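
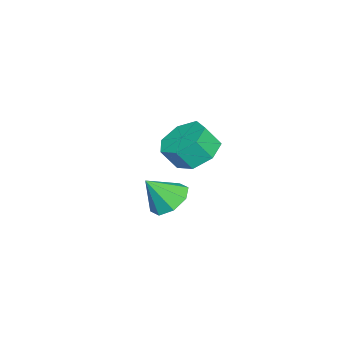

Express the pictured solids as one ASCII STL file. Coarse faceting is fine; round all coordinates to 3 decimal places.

solid 
facet normal -0.273 0.558 -0.784
outer loop
vertex 0.706 -0.594 -2.318
vertex -0.025 -0.943 -2.312
vertex 0.301 -0.29 -1.961
endloop
endfacet
facet normal 0.747 0.297 0.595
outer loop
vertex 0.706 -0.594 -2.318
vertex 0.301 -0.29 -1.961
vertex 0.325 -1.657 -1.308
endloop
endfacet
facet normal -0.274 0.558 -0.784
outer loop
vertex 0.301 -0.29 -1.961
vertex -0.025 -0.943 -2.312
vertex -0.295 -0.369 -1.809
endloop
endfacet
facet normal 0.170 0.427 0.888
outer loop
vertex 0.301 -0.29 -1.961
vertex -0.295 -0.369 -1.809
vertex 0.325 -1.657 -1.308
endloop
endfacet
facet normal -0.274 0.558 -0.784
outer loop
vertex -0.295 -0.369 -1.809
vertex -0.025 -0.943 -2.312
vertex -0.733 -0.784 -1.951
endloop
endfacet
facet normal -0.425 0.143 0.894
outer loop
vertex -0.295 -0.369 -1.809
vertex -0.733 -0.784 -1.951
vertex 0.325 -1.657 -1.308
endloop
endfacet
facet normal -0.274 0.557 -0.784
outer loop
vertex -0.733 -0.784 -1.951
vertex -0.025 -0.943 -2.312
vertex -0.756 -1.293 -2.305
endloop
endfacet
facet normal -0.692 -0.391 0.607
outer loop
vertex -0.733 -0.784 -1.951
vertex -0.756 -1.293 -2.305
vertex 0.325 -1.657 -1.308
endloop
endfacet
facet normal -0.275 0.558 -0.783
outer loop
vertex -0.756 -1.293 -2.305
vertex -0.025 -0.943 -2.312
vertex -0.351 -1.596 -2.663
endloop
endfacet
facet normal -0.470 -0.860 0.196
outer loop
vertex -0.756 -1.293 -2.305
vertex -0.351 -1.596 -2.663
vertex 0.325 -1.657 -1.308
endloop
endfacet
facet normal -0.273 0.558 -0.784
outer loop
vertex -0.351 -1.596 -2.663
vertex -0.025 -0.943 -2.312
vertex 0.245 -1.518 -2.815
endloop
endfacet
facet normal 0.105 -0.990 -0.097
outer loop
vertex -0.351 -1.596 -2.663
vertex 0.245 -1.518 -2.815
vertex 0.325 -1.657 -1.308
endloop
endfacet
facet normal -0.273 0.557 -0.784
outer loop
vertex 0.245 -1.518 -2.815
vertex -0.025 -0.943 -2.312
vertex 0.683 -1.102 -2.672
endloop
endfacet
facet normal 0.702 -0.704 -0.102
outer loop
vertex 0.245 -1.518 -2.815
vertex 0.683 -1.102 -2.672
vertex 0.325 -1.657 -1.308
endloop
endfacet
facet normal -0.273 0.558 -0.783
outer loop
vertex 0.683 -1.102 -2.672
vertex -0.025 -0.943 -2.312
vertex 0.706 -0.594 -2.318
endloop
endfacet
facet normal 0.968 -0.172 0.184
outer loop
vertex 0.683 -1.102 -2.672
vertex 0.706 -0.594 -2.318
vertex 0.325 -1.657 -1.308
endloop
endfacet
facet normal -0.227 0.514 -0.827
outer loop
vertex -3.561 -1.625 -3.026
vertex -4.087 -1.005 -2.496
vertex -3.146 -0.957 -2.725
endloop
endfacet
facet normal 0.840 -0.327 -0.433
outer loop
vertex -3.561 -1.625 -3.026
vertex -3.146 -0.957 -2.725
vertex -3.327 -2.154 -2.174
endloop
endfacet
facet normal 0.839 -0.327 -0.435
outer loop
vertex -3.327 -2.154 -2.174
vertex -3.146 -0.957 -2.725
vertex -2.911 -1.487 -1.873
endloop
endfacet
facet normal 0.227 -0.515 0.827
outer loop
vertex -3.327 -2.154 -2.174
vertex -2.911 -1.487 -1.873
vertex -3.853 -1.535 -1.644
endloop
endfacet
facet normal -0.227 0.514 -0.827
outer loop
vertex -3.146 -0.957 -2.725
vertex -4.087 -1.005 -2.496
vertex -3.439 -0.326 -2.252
endloop
endfacet
facet normal 0.909 0.416 0.008
outer loop
vertex -3.146 -0.957 -2.725
vertex -3.439 -0.326 -2.252
vertex -2.911 -1.487 -1.873
endloop
endfacet
facet normal 0.909 0.417 0.009
outer loop
vertex -2.911 -1.487 -1.873
vertex -3.439 -0.326 -2.252
vertex -3.205 -0.856 -1.4
endloop
endfacet
facet normal 0.227 -0.514 0.827
outer loop
vertex -2.911 -1.487 -1.873
vertex -3.205 -0.856 -1.4
vertex -3.853 -1.535 -1.644
endloop
endfacet
facet normal -0.228 0.515 -0.827
outer loop
vertex -3.439 -0.326 -2.252
vertex -4.087 -1.005 -2.496
vertex -4.22 -0.206 -1.962
endloop
endfacet
facet normal 0.295 0.846 0.445
outer loop
vertex -3.439 -0.326 -2.252
vertex -4.22 -0.206 -1.962
vertex -3.205 -0.856 -1.4
endloop
endfacet
facet normal 0.295 0.845 0.445
outer loop
vertex -3.205 -0.856 -1.4
vertex -4.22 -0.206 -1.962
vertex -3.986 -0.736 -1.111
endloop
endfacet
facet normal 0.227 -0.514 0.827
outer loop
vertex -3.205 -0.856 -1.4
vertex -3.986 -0.736 -1.111
vertex -3.853 -1.535 -1.644
endloop
endfacet
facet normal -0.227 0.515 -0.827
outer loop
vertex -4.22 -0.206 -1.962
vertex -4.087 -1.005 -2.496
vertex -4.901 -0.688 -2.075
endloop
endfacet
facet normal -0.542 0.638 0.547
outer loop
vertex -4.22 -0.206 -1.962
vertex -4.901 -0.688 -2.075
vertex -3.986 -0.736 -1.111
endloop
endfacet
facet normal -0.542 0.639 0.546
outer loop
vertex -3.986 -0.736 -1.111
vertex -4.901 -0.688 -2.075
vertex -4.667 -1.218 -1.223
endloop
endfacet
facet normal 0.228 -0.514 0.827
outer loop
vertex -3.986 -0.736 -1.111
vertex -4.667 -1.218 -1.223
vertex -3.853 -1.535 -1.644
endloop
endfacet
facet normal -0.228 0.514 -0.827
outer loop
vertex -4.901 -0.688 -2.075
vertex -4.087 -1.005 -2.496
vertex -4.969 -1.409 -2.504
endloop
endfacet
facet normal -0.970 -0.049 0.236
outer loop
vertex -4.901 -0.688 -2.075
vertex -4.969 -1.409 -2.504
vertex -4.667 -1.218 -1.223
endloop
endfacet
facet normal -0.970 -0.049 0.236
outer loop
vertex -4.667 -1.218 -1.223
vertex -4.969 -1.409 -2.504
vertex -4.735 -1.938 -1.652
endloop
endfacet
facet normal 0.227 -0.514 0.827
outer loop
vertex -4.667 -1.218 -1.223
vertex -4.735 -1.938 -1.652
vertex -3.853 -1.535 -1.644
endloop
endfacet
facet normal -0.228 0.514 -0.827
outer loop
vertex -4.969 -1.409 -2.504
vertex -4.087 -1.005 -2.496
vertex -4.373 -1.825 -2.927
endloop
endfacet
facet normal -0.668 -0.701 -0.252
outer loop
vertex -4.969 -1.409 -2.504
vertex -4.373 -1.825 -2.927
vertex -4.735 -1.938 -1.652
endloop
endfacet
facet normal -0.669 -0.700 -0.252
outer loop
vertex -4.735 -1.938 -1.652
vertex -4.373 -1.825 -2.927
vertex -4.139 -2.355 -2.076
endloop
endfacet
facet normal 0.228 -0.515 0.826
outer loop
vertex -4.735 -1.938 -1.652
vertex -4.139 -2.355 -2.076
vertex -3.853 -1.535 -1.644
endloop
endfacet
facet normal -0.227 0.514 -0.827
outer loop
vertex -4.373 -1.825 -2.927
vertex -4.087 -1.005 -2.496
vertex -3.561 -1.625 -3.026
endloop
endfacet
facet normal 0.136 -0.824 -0.550
outer loop
vertex -4.373 -1.825 -2.927
vertex -3.561 -1.625 -3.026
vertex -4.139 -2.355 -2.076
endloop
endfacet
facet normal 0.138 -0.824 -0.549
outer loop
vertex -4.139 -2.355 -2.076
vertex -3.561 -1.625 -3.026
vertex -3.327 -2.154 -2.174
endloop
endfacet
facet normal 0.227 -0.515 0.827
outer loop
vertex -4.139 -2.355 -2.076
vertex -3.327 -2.154 -2.174
vertex -3.853 -1.535 -1.644
endloop
endfacet

endsolid


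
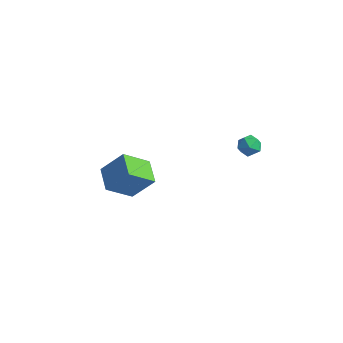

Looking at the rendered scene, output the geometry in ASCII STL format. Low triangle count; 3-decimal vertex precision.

solid 
facet normal -0.773 0.598 0.211
outer loop
vertex -4.993 -2.07 -2.991
vertex -3.958 -1.251 -1.515
vertex -4.251 -0.649 -4.3
endloop
endfacet
facet normal -0.522 -0.414 -0.745
outer loop
vertex -2.982 -1.629 -4.645
vertex -4.993 -2.07 -2.991
vertex -4.251 -0.649 -4.3
endloop
endfacet
facet normal -0.774 0.598 0.211
outer loop
vertex -4.251 -0.649 -4.3
vertex -3.958 -1.251 -1.515
vertex -3.216 0.171 -2.824
endloop
endfacet
facet normal 0.358 0.687 -0.633
outer loop
vertex -3.216 0.171 -2.824
vertex -2.982 -1.629 -4.645
vertex -4.251 -0.649 -4.3
endloop
endfacet
facet normal -0.358 -0.687 0.632
outer loop
vertex -4.993 -2.07 -2.991
vertex -2.689 -2.231 -1.86
vertex -3.958 -1.251 -1.515
endloop
endfacet
facet normal -0.522 -0.414 -0.746
outer loop
vertex -3.724 -3.051 -3.336
vertex -4.993 -2.07 -2.991
vertex -2.982 -1.629 -4.645
endloop
endfacet
facet normal -0.359 -0.686 0.633
outer loop
vertex -3.724 -3.051 -3.336
vertex -2.689 -2.231 -1.86
vertex -4.993 -2.07 -2.991
endloop
endfacet
facet normal 0.522 0.414 0.746
outer loop
vertex -3.958 -1.251 -1.515
vertex -2.689 -2.231 -1.86
vertex -3.216 0.171 -2.824
endloop
endfacet
facet normal 0.359 0.686 -0.632
outer loop
vertex -1.947 -0.81 -3.169
vertex -2.982 -1.629 -4.645
vertex -3.216 0.171 -2.824
endloop
endfacet
facet normal 0.523 0.414 0.745
outer loop
vertex -3.216 0.171 -2.824
vertex -2.689 -2.231 -1.86
vertex -1.947 -0.81 -3.169
endloop
endfacet
facet normal 0.774 -0.598 -0.211
outer loop
vertex -1.947 -0.81 -3.169
vertex -3.724 -3.051 -3.336
vertex -2.982 -1.629 -4.645
endloop
endfacet
facet normal 0.774 -0.598 -0.210
outer loop
vertex -2.689 -2.231 -1.86
vertex -3.724 -3.051 -3.336
vertex -1.947 -0.81 -3.169
endloop
endfacet
facet normal -0.827 0.563 0.008
outer loop
vertex 3.255 1.031 2.307
vertex 2.913 0.522 2.769
vertex 3.313 1.105 3.069
endloop
endfacet
facet normal -0.245 0.967 -0.075
outer loop
vertex 3.255 1.031 2.307
vertex 3.313 1.105 3.069
vertex 3.926 1.226 2.624
endloop
endfacet
facet normal 0.096 0.744 -0.661
outer loop
vertex 3.255 1.031 2.307
vertex 3.926 1.226 2.624
vertex 3.906 0.718 2.049
endloop
endfacet
facet normal -0.275 0.202 -0.940
outer loop
vertex 3.255 1.031 2.307
vertex 3.906 0.718 2.049
vertex 3.28 0.283 2.139
endloop
endfacet
facet normal -0.845 0.090 -0.527
outer loop
vertex 3.255 1.031 2.307
vertex 3.28 0.283 2.139
vertex 2.913 0.522 2.769
endloop
endfacet
facet normal 0.184 0.855 0.485
outer loop
vertex 3.926 1.226 2.624
vertex 3.313 1.105 3.069
vertex 4.0 0.837 3.281
endloop
endfacet
facet normal -0.758 0.201 0.621
outer loop
vertex 3.313 1.105 3.069
vertex 2.913 0.522 2.769
vertex 3.374 0.402 3.371
endloop
endfacet
facet normal -0.788 -0.564 -0.245
outer loop
vertex 2.913 0.522 2.769
vertex 3.28 0.283 2.139
vertex 3.354 -0.106 2.796
endloop
endfacet
facet normal 0.134 -0.381 -0.915
outer loop
vertex 3.28 0.283 2.139
vertex 3.906 0.718 2.049
vertex 3.967 0.015 2.351
endloop
endfacet
facet normal 0.734 0.496 -0.464
outer loop
vertex 3.906 0.718 2.049
vertex 3.926 1.226 2.624
vertex 4.367 0.598 2.651
endloop
endfacet
facet normal 0.275 -0.202 0.940
outer loop
vertex 4.025 0.089 3.113
vertex 4.0 0.837 3.281
vertex 3.374 0.402 3.371
endloop
endfacet
facet normal -0.096 -0.744 0.661
outer loop
vertex 4.025 0.089 3.113
vertex 3.374 0.402 3.371
vertex 3.354 -0.106 2.796
endloop
endfacet
facet normal 0.245 -0.967 0.075
outer loop
vertex 4.025 0.089 3.113
vertex 3.354 -0.106 2.796
vertex 3.967 0.015 2.351
endloop
endfacet
facet normal 0.827 -0.563 -0.008
outer loop
vertex 4.025 0.089 3.113
vertex 3.967 0.015 2.351
vertex 4.367 0.598 2.651
endloop
endfacet
facet normal 0.845 -0.090 0.527
outer loop
vertex 4.025 0.089 3.113
vertex 4.367 0.598 2.651
vertex 4.0 0.837 3.281
endloop
endfacet
facet normal -0.134 0.381 0.915
outer loop
vertex 3.374 0.402 3.371
vertex 4.0 0.837 3.281
vertex 3.313 1.105 3.069
endloop
endfacet
facet normal -0.734 -0.496 0.464
outer loop
vertex 3.354 -0.106 2.796
vertex 3.374 0.402 3.371
vertex 2.913 0.522 2.769
endloop
endfacet
facet normal -0.184 -0.855 -0.485
outer loop
vertex 3.967 0.015 2.351
vertex 3.354 -0.106 2.796
vertex 3.28 0.283 2.139
endloop
endfacet
facet normal 0.758 -0.201 -0.621
outer loop
vertex 4.367 0.598 2.651
vertex 3.967 0.015 2.351
vertex 3.906 0.718 2.049
endloop
endfacet
facet normal 0.788 0.564 0.245
outer loop
vertex 4.0 0.837 3.281
vertex 4.367 0.598 2.651
vertex 3.926 1.226 2.624
endloop
endfacet

endsolid


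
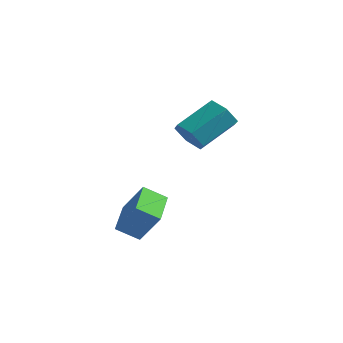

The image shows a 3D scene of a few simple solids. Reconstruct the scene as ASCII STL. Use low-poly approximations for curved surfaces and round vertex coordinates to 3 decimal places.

solid 
facet normal -0.571 -0.071 -0.818
outer loop
vertex -0.941 -3.76 -3.217
vertex -1.781 -2.187 -2.766
vertex -0.136 -3.154 -3.832
endloop
endfacet
facet normal 0.457 -0.855 -0.245
outer loop
vertex 0.841 -3.033 -2.434
vertex -0.941 -3.76 -3.217
vertex -0.136 -3.154 -3.832
endloop
endfacet
facet normal -0.572 -0.071 -0.817
outer loop
vertex -0.136 -3.154 -3.832
vertex -1.781 -2.187 -2.766
vertex -0.977 -1.581 -3.381
endloop
endfacet
facet normal 0.682 0.514 -0.521
outer loop
vertex -0.977 -1.581 -3.381
vertex 0.841 -3.033 -2.434
vertex -0.136 -3.154 -3.832
endloop
endfacet
facet normal -0.682 -0.513 0.521
outer loop
vertex -0.941 -3.76 -3.217
vertex -0.804 -2.066 -1.368
vertex -1.781 -2.187 -2.766
endloop
endfacet
facet normal 0.457 -0.855 -0.245
outer loop
vertex 0.037 -3.639 -1.819
vertex -0.941 -3.76 -3.217
vertex 0.841 -3.033 -2.434
endloop
endfacet
facet normal -0.681 -0.514 0.521
outer loop
vertex 0.037 -3.639 -1.819
vertex -0.804 -2.066 -1.368
vertex -0.941 -3.76 -3.217
endloop
endfacet
facet normal -0.457 0.855 0.245
outer loop
vertex -1.781 -2.187 -2.766
vertex -0.804 -2.066 -1.368
vertex -0.977 -1.581 -3.381
endloop
endfacet
facet normal 0.682 0.513 -0.521
outer loop
vertex 0.001 -1.46 -1.983
vertex 0.841 -3.033 -2.434
vertex -0.977 -1.581 -3.381
endloop
endfacet
facet normal -0.456 0.855 0.245
outer loop
vertex -0.977 -1.581 -3.381
vertex -0.804 -2.066 -1.368
vertex 0.001 -1.46 -1.983
endloop
endfacet
facet normal 0.572 0.071 0.817
outer loop
vertex 0.001 -1.46 -1.983
vertex 0.037 -3.639 -1.819
vertex 0.841 -3.033 -2.434
endloop
endfacet
facet normal 0.571 0.071 0.818
outer loop
vertex -0.804 -2.066 -1.368
vertex 0.037 -3.639 -1.819
vertex 0.001 -1.46 -1.983
endloop
endfacet
facet normal -0.297 -0.791 -0.535
outer loop
vertex 0.072 0.931 0.236
vertex -0.794 1.07 0.511
vertex -0.485 1.473 -0.256
endloop
endfacet
facet normal 0.738 0.165 -0.654
outer loop
vertex 0.072 0.931 0.236
vertex -0.485 1.473 -0.256
vertex 0.681 2.551 1.333
endloop
endfacet
facet normal 0.738 0.166 -0.654
outer loop
vertex 0.681 2.551 1.333
vertex -0.485 1.473 -0.256
vertex 0.124 3.094 0.842
endloop
endfacet
facet normal 0.297 0.790 0.536
outer loop
vertex 0.681 2.551 1.333
vertex 0.124 3.094 0.842
vertex -0.186 2.69 1.609
endloop
endfacet
facet normal -0.297 -0.791 -0.535
outer loop
vertex -0.485 1.473 -0.256
vertex -0.794 1.07 0.511
vertex -1.352 1.612 0.02
endloop
endfacet
facet normal -0.156 0.593 -0.790
outer loop
vertex -0.485 1.473 -0.256
vertex -1.352 1.612 0.02
vertex 0.124 3.094 0.842
endloop
endfacet
facet normal -0.155 0.593 -0.790
outer loop
vertex 0.124 3.094 0.842
vertex -1.352 1.612 0.02
vertex -0.743 3.233 1.117
endloop
endfacet
facet normal 0.297 0.790 0.536
outer loop
vertex 0.124 3.094 0.842
vertex -0.743 3.233 1.117
vertex -0.186 2.69 1.609
endloop
endfacet
facet normal -0.297 -0.791 -0.535
outer loop
vertex -1.352 1.612 0.02
vertex -0.794 1.07 0.511
vertex -1.661 1.209 0.787
endloop
endfacet
facet normal -0.894 0.427 -0.135
outer loop
vertex -1.352 1.612 0.02
vertex -1.661 1.209 0.787
vertex -0.743 3.233 1.117
endloop
endfacet
facet normal -0.894 0.427 -0.135
outer loop
vertex -0.743 3.233 1.117
vertex -1.661 1.209 0.787
vertex -1.052 2.829 1.884
endloop
endfacet
facet normal 0.297 0.790 0.536
outer loop
vertex -0.743 3.233 1.117
vertex -1.052 2.829 1.884
vertex -0.186 2.69 1.609
endloop
endfacet
facet normal -0.297 -0.790 -0.536
outer loop
vertex -1.661 1.209 0.787
vertex -0.794 1.07 0.511
vertex -1.104 0.666 1.278
endloop
endfacet
facet normal -0.738 -0.166 0.654
outer loop
vertex -1.661 1.209 0.787
vertex -1.104 0.666 1.278
vertex -1.052 2.829 1.884
endloop
endfacet
facet normal -0.738 -0.165 0.654
outer loop
vertex -1.052 2.829 1.884
vertex -1.104 0.666 1.278
vertex -0.495 2.287 2.376
endloop
endfacet
facet normal 0.297 0.791 0.535
outer loop
vertex -1.052 2.829 1.884
vertex -0.495 2.287 2.376
vertex -0.186 2.69 1.609
endloop
endfacet
facet normal -0.297 -0.790 -0.536
outer loop
vertex -1.104 0.666 1.278
vertex -0.794 1.07 0.511
vertex -0.237 0.527 1.003
endloop
endfacet
facet normal 0.155 -0.593 0.790
outer loop
vertex -1.104 0.666 1.278
vertex -0.237 0.527 1.003
vertex -0.495 2.287 2.376
endloop
endfacet
facet normal 0.156 -0.593 0.790
outer loop
vertex -0.495 2.287 2.376
vertex -0.237 0.527 1.003
vertex 0.372 2.148 2.1
endloop
endfacet
facet normal 0.297 0.791 0.535
outer loop
vertex -0.495 2.287 2.376
vertex 0.372 2.148 2.1
vertex -0.186 2.69 1.609
endloop
endfacet
facet normal -0.297 -0.790 -0.536
outer loop
vertex -0.237 0.527 1.003
vertex -0.794 1.07 0.511
vertex 0.072 0.931 0.236
endloop
endfacet
facet normal 0.894 -0.427 0.135
outer loop
vertex -0.237 0.527 1.003
vertex 0.072 0.931 0.236
vertex 0.372 2.148 2.1
endloop
endfacet
facet normal 0.894 -0.428 0.135
outer loop
vertex 0.372 2.148 2.1
vertex 0.072 0.931 0.236
vertex 0.681 2.551 1.333
endloop
endfacet
facet normal 0.297 0.791 0.535
outer loop
vertex 0.372 2.148 2.1
vertex 0.681 2.551 1.333
vertex -0.186 2.69 1.609
endloop
endfacet

endsolid


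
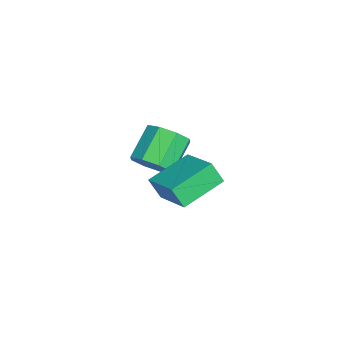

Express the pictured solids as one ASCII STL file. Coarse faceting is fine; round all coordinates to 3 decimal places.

solid 
facet normal -0.584 0.748 0.315
outer loop
vertex -1.086 -0.709 3.279
vertex 0.557 0.284 3.968
vertex -0.973 -0.195 2.268
endloop
endfacet
facet normal -0.806 -0.487 -0.338
outer loop
vertex 0.283 -1.804 1.592
vertex -1.086 -0.709 3.279
vertex -0.973 -0.195 2.268
endloop
endfacet
facet normal -0.584 0.748 0.315
outer loop
vertex -0.973 -0.195 2.268
vertex 0.557 0.284 3.968
vertex 0.671 0.798 2.957
endloop
endfacet
facet normal 0.100 0.451 -0.887
outer loop
vertex 0.671 0.798 2.957
vertex 0.283 -1.804 1.592
vertex -0.973 -0.195 2.268
endloop
endfacet
facet normal -0.100 -0.451 0.887
outer loop
vertex -1.086 -0.709 3.279
vertex 1.813 -1.325 3.292
vertex 0.557 0.284 3.968
endloop
endfacet
facet normal -0.806 -0.486 -0.338
outer loop
vertex 0.169 -2.318 2.603
vertex -1.086 -0.709 3.279
vertex 0.283 -1.804 1.592
endloop
endfacet
facet normal -0.100 -0.451 0.887
outer loop
vertex 0.169 -2.318 2.603
vertex 1.813 -1.325 3.292
vertex -1.086 -0.709 3.279
endloop
endfacet
facet normal 0.805 0.487 0.338
outer loop
vertex 0.557 0.284 3.968
vertex 1.813 -1.325 3.292
vertex 0.671 0.798 2.957
endloop
endfacet
facet normal 0.100 0.451 -0.887
outer loop
vertex 1.926 -0.811 2.281
vertex 0.283 -1.804 1.592
vertex 0.671 0.798 2.957
endloop
endfacet
facet normal 0.806 0.487 0.337
outer loop
vertex 0.671 0.798 2.957
vertex 1.813 -1.325 3.292
vertex 1.926 -0.811 2.281
endloop
endfacet
facet normal 0.584 -0.748 -0.315
outer loop
vertex 1.926 -0.811 2.281
vertex 0.169 -2.318 2.603
vertex 0.283 -1.804 1.592
endloop
endfacet
facet normal 0.584 -0.748 -0.315
outer loop
vertex 1.813 -1.325 3.292
vertex 0.169 -2.318 2.603
vertex 1.926 -0.811 2.281
endloop
endfacet
facet normal 0.675 -0.381 -0.632
outer loop
vertex -2.552 -2.678 1.811
vertex -3.102 -2.28 0.983
vertex -2.313 -1.921 1.61
endloop
endfacet
facet normal 0.677 -0.018 0.736
outer loop
vertex -2.552 -2.678 1.811
vertex -2.313 -1.921 1.61
vertex -3.829 -1.958 3.004
endloop
endfacet
facet normal 0.677 -0.020 0.736
outer loop
vertex -3.829 -1.958 3.004
vertex -2.313 -1.921 1.61
vertex -3.589 -1.201 2.804
endloop
endfacet
facet normal -0.675 0.381 0.632
outer loop
vertex -3.829 -1.958 3.004
vertex -3.589 -1.201 2.804
vertex -4.378 -1.56 2.177
endloop
endfacet
facet normal 0.675 -0.381 -0.632
outer loop
vertex -2.313 -1.921 1.61
vertex -3.102 -2.28 0.983
vertex -2.535 -1.374 1.043
endloop
endfacet
facet normal 0.686 0.639 0.348
outer loop
vertex -2.313 -1.921 1.61
vertex -2.535 -1.374 1.043
vertex -3.589 -1.201 2.804
endloop
endfacet
facet normal 0.685 0.640 0.347
outer loop
vertex -3.589 -1.201 2.804
vertex -2.535 -1.374 1.043
vertex -3.812 -0.654 2.236
endloop
endfacet
facet normal -0.675 0.381 0.632
outer loop
vertex -3.589 -1.201 2.804
vertex -3.812 -0.654 2.236
vertex -4.378 -1.56 2.177
endloop
endfacet
facet normal 0.675 -0.381 -0.632
outer loop
vertex -2.535 -1.374 1.043
vertex -3.102 -2.28 0.983
vertex -3.09 -1.358 0.44
endloop
endfacet
facet normal 0.293 0.924 -0.245
outer loop
vertex -2.535 -1.374 1.043
vertex -3.09 -1.358 0.44
vertex -3.812 -0.654 2.236
endloop
endfacet
facet normal 0.293 0.924 -0.245
outer loop
vertex -3.812 -0.654 2.236
vertex -3.09 -1.358 0.44
vertex -4.366 -0.638 1.634
endloop
endfacet
facet normal -0.675 0.381 0.632
outer loop
vertex -3.812 -0.654 2.236
vertex -4.366 -0.638 1.634
vertex -4.378 -1.56 2.177
endloop
endfacet
facet normal 0.675 -0.381 -0.632
outer loop
vertex -3.09 -1.358 0.44
vertex -3.102 -2.28 0.983
vertex -3.651 -1.882 0.156
endloop
endfacet
facet normal -0.272 0.667 -0.693
outer loop
vertex -3.09 -1.358 0.44
vertex -3.651 -1.882 0.156
vertex -4.366 -0.638 1.634
endloop
endfacet
facet normal -0.271 0.668 -0.693
outer loop
vertex -4.366 -0.638 1.634
vertex -3.651 -1.882 0.156
vertex -4.928 -1.162 1.349
endloop
endfacet
facet normal -0.675 0.381 0.632
outer loop
vertex -4.366 -0.638 1.634
vertex -4.928 -1.162 1.349
vertex -4.378 -1.56 2.177
endloop
endfacet
facet normal 0.675 -0.381 -0.632
outer loop
vertex -3.651 -1.882 0.156
vertex -3.102 -2.28 0.983
vertex -3.891 -2.639 0.356
endloop
endfacet
facet normal -0.676 0.020 -0.736
outer loop
vertex -3.651 -1.882 0.156
vertex -3.891 -2.639 0.356
vertex -4.928 -1.162 1.349
endloop
endfacet
facet normal -0.678 0.019 -0.735
outer loop
vertex -4.928 -1.162 1.349
vertex -3.891 -2.639 0.356
vertex -5.167 -1.919 1.55
endloop
endfacet
facet normal -0.675 0.381 0.632
outer loop
vertex -4.928 -1.162 1.349
vertex -5.167 -1.919 1.55
vertex -4.378 -1.56 2.177
endloop
endfacet
facet normal 0.675 -0.381 -0.632
outer loop
vertex -3.891 -2.639 0.356
vertex -3.102 -2.28 0.983
vertex -3.668 -3.186 0.924
endloop
endfacet
facet normal -0.686 -0.640 -0.347
outer loop
vertex -3.891 -2.639 0.356
vertex -3.668 -3.186 0.924
vertex -5.167 -1.919 1.55
endloop
endfacet
facet normal -0.686 -0.639 -0.348
outer loop
vertex -5.167 -1.919 1.55
vertex -3.668 -3.186 0.924
vertex -4.945 -2.466 2.117
endloop
endfacet
facet normal -0.675 0.381 0.632
outer loop
vertex -5.167 -1.919 1.55
vertex -4.945 -2.466 2.117
vertex -4.378 -1.56 2.177
endloop
endfacet
facet normal 0.675 -0.381 -0.632
outer loop
vertex -3.668 -3.186 0.924
vertex -3.102 -2.28 0.983
vertex -3.114 -3.202 1.526
endloop
endfacet
facet normal -0.293 -0.924 0.245
outer loop
vertex -3.668 -3.186 0.924
vertex -3.114 -3.202 1.526
vertex -4.945 -2.466 2.117
endloop
endfacet
facet normal -0.293 -0.924 0.245
outer loop
vertex -4.945 -2.466 2.117
vertex -3.114 -3.202 1.526
vertex -4.39 -2.482 2.72
endloop
endfacet
facet normal -0.675 0.381 0.632
outer loop
vertex -4.945 -2.466 2.117
vertex -4.39 -2.482 2.72
vertex -4.378 -1.56 2.177
endloop
endfacet
facet normal 0.675 -0.381 -0.632
outer loop
vertex -3.114 -3.202 1.526
vertex -3.102 -2.28 0.983
vertex -2.552 -2.678 1.811
endloop
endfacet
facet normal 0.271 -0.668 0.693
outer loop
vertex -3.114 -3.202 1.526
vertex -2.552 -2.678 1.811
vertex -4.39 -2.482 2.72
endloop
endfacet
facet normal 0.272 -0.667 0.694
outer loop
vertex -4.39 -2.482 2.72
vertex -2.552 -2.678 1.811
vertex -3.829 -1.958 3.004
endloop
endfacet
facet normal -0.675 0.381 0.632
outer loop
vertex -4.39 -2.482 2.72
vertex -3.829 -1.958 3.004
vertex -4.378 -1.56 2.177
endloop
endfacet

endsolid


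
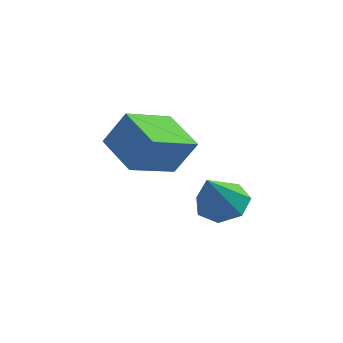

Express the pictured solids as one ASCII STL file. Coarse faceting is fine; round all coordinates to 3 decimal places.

solid 
facet normal -0.050 0.645 -0.763
outer loop
vertex -0.853 4.245 -1.531
vertex -1.793 4.554 -1.208
vertex -0.861 4.934 -0.948
endloop
endfacet
facet normal 0.934 -0.225 0.279
outer loop
vertex -0.853 4.245 -1.531
vertex -0.861 4.934 -0.948
vertex -1.687 3.186 0.408
endloop
endfacet
facet normal -0.050 0.645 -0.762
outer loop
vertex -0.861 4.934 -0.948
vertex -1.793 4.554 -1.208
vertex -1.57 5.336 -0.561
endloop
endfacet
facet normal 0.584 0.307 0.751
outer loop
vertex -0.861 4.934 -0.948
vertex -1.57 5.336 -0.561
vertex -1.687 3.186 0.408
endloop
endfacet
facet normal -0.050 0.645 -0.763
outer loop
vertex -1.57 5.336 -0.561
vertex -1.793 4.554 -1.208
vertex -2.447 5.149 -0.662
endloop
endfacet
facet normal -0.190 0.412 0.891
outer loop
vertex -1.57 5.336 -0.561
vertex -2.447 5.149 -0.662
vertex -1.687 3.186 0.408
endloop
endfacet
facet normal -0.050 0.645 -0.763
outer loop
vertex -2.447 5.149 -0.662
vertex -1.793 4.554 -1.208
vertex -2.832 4.513 -1.174
endloop
endfacet
facet normal -0.806 0.011 0.592
outer loop
vertex -2.447 5.149 -0.662
vertex -2.832 4.513 -1.174
vertex -1.687 3.186 0.408
endloop
endfacet
facet normal -0.050 0.645 -0.763
outer loop
vertex -2.832 4.513 -1.174
vertex -1.793 4.554 -1.208
vertex -2.434 3.908 -1.712
endloop
endfacet
facet normal -0.799 -0.596 0.079
outer loop
vertex -2.832 4.513 -1.174
vertex -2.434 3.908 -1.712
vertex -1.687 3.186 0.408
endloop
endfacet
facet normal -0.050 0.645 -0.763
outer loop
vertex -2.434 3.908 -1.712
vertex -1.793 4.554 -1.208
vertex -1.553 3.789 -1.871
endloop
endfacet
facet normal -0.175 -0.949 -0.261
outer loop
vertex -2.434 3.908 -1.712
vertex -1.553 3.789 -1.871
vertex -1.687 3.186 0.408
endloop
endfacet
facet normal -0.050 0.645 -0.762
outer loop
vertex -1.553 3.789 -1.871
vertex -1.793 4.554 -1.208
vertex -0.853 4.245 -1.531
endloop
endfacet
facet normal 0.595 -0.785 -0.173
outer loop
vertex -1.553 3.789 -1.871
vertex -0.853 4.245 -1.531
vertex -1.687 3.186 0.408
endloop
endfacet
facet normal -0.500 -0.121 -0.857
outer loop
vertex -4.416 0.854 2.512
vertex -3.795 2.758 1.88
vertex -2.91 0.107 1.739
endloop
endfacet
facet normal -0.296 -0.907 0.300
outer loop
vertex -2.105 0.302 3.12
vertex -4.416 0.854 2.512
vertex -2.91 0.107 1.739
endloop
endfacet
facet normal -0.500 -0.121 -0.857
outer loop
vertex -2.91 0.107 1.739
vertex -3.795 2.758 1.88
vertex -2.29 2.011 1.108
endloop
endfacet
facet normal 0.814 -0.403 -0.418
outer loop
vertex -2.29 2.011 1.108
vertex -2.105 0.302 3.12
vertex -2.91 0.107 1.739
endloop
endfacet
facet normal -0.814 0.404 0.417
outer loop
vertex -4.416 0.854 2.512
vertex -2.99 2.953 3.261
vertex -3.795 2.758 1.88
endloop
endfacet
facet normal -0.296 -0.907 0.301
outer loop
vertex -3.61 1.049 3.892
vertex -4.416 0.854 2.512
vertex -2.105 0.302 3.12
endloop
endfacet
facet normal -0.814 0.404 0.418
outer loop
vertex -3.61 1.049 3.892
vertex -2.99 2.953 3.261
vertex -4.416 0.854 2.512
endloop
endfacet
facet normal 0.296 0.907 -0.301
outer loop
vertex -3.795 2.758 1.88
vertex -2.99 2.953 3.261
vertex -2.29 2.011 1.108
endloop
endfacet
facet normal 0.814 -0.404 -0.418
outer loop
vertex -1.484 2.206 2.488
vertex -2.105 0.302 3.12
vertex -2.29 2.011 1.108
endloop
endfacet
facet normal 0.295 0.907 -0.301
outer loop
vertex -2.29 2.011 1.108
vertex -2.99 2.953 3.261
vertex -1.484 2.206 2.488
endloop
endfacet
facet normal 0.500 0.121 0.857
outer loop
vertex -1.484 2.206 2.488
vertex -3.61 1.049 3.892
vertex -2.105 0.302 3.12
endloop
endfacet
facet normal 0.500 0.121 0.857
outer loop
vertex -2.99 2.953 3.261
vertex -3.61 1.049 3.892
vertex -1.484 2.206 2.488
endloop
endfacet

endsolid


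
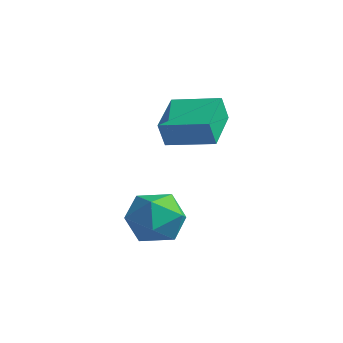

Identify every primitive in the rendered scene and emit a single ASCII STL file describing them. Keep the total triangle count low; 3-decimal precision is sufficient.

solid 
facet normal -0.586 0.500 0.638
outer loop
vertex 2.39 0.306 -3.529
vertex 2.381 -0.691 -2.756
vertex 3.271 0.195 -2.632
endloop
endfacet
facet normal -0.163 0.947 0.277
outer loop
vertex 2.39 0.306 -3.529
vertex 3.271 0.195 -2.632
vertex 3.592 0.588 -3.787
endloop
endfacet
facet normal -0.292 0.859 -0.420
outer loop
vertex 2.39 0.306 -3.529
vertex 3.592 0.588 -3.787
vertex 2.902 -0.055 -4.624
endloop
endfacet
facet normal -0.795 0.358 -0.490
outer loop
vertex 2.39 0.306 -3.529
vertex 2.902 -0.055 -4.624
vertex 2.153 -0.846 -3.987
endloop
endfacet
facet normal -0.977 0.136 0.164
outer loop
vertex 2.39 0.306 -3.529
vertex 2.153 -0.846 -3.987
vertex 2.381 -0.691 -2.756
endloop
endfacet
facet normal 0.514 0.759 0.401
outer loop
vertex 3.592 0.588 -3.787
vertex 3.271 0.195 -2.632
vertex 4.327 -0.234 -3.173
endloop
endfacet
facet normal -0.171 0.034 0.985
outer loop
vertex 3.271 0.195 -2.632
vertex 2.381 -0.691 -2.756
vertex 3.578 -1.025 -2.536
endloop
endfacet
facet normal -0.803 -0.555 0.219
outer loop
vertex 2.381 -0.691 -2.756
vertex 2.153 -0.846 -3.987
vertex 2.888 -1.668 -3.373
endloop
endfacet
facet normal -0.509 -0.194 -0.839
outer loop
vertex 2.153 -0.846 -3.987
vertex 2.902 -0.055 -4.624
vertex 3.209 -1.275 -4.528
endloop
endfacet
facet normal 0.305 0.617 -0.726
outer loop
vertex 2.902 -0.055 -4.624
vertex 3.592 0.588 -3.787
vertex 4.099 -0.389 -4.404
endloop
endfacet
facet normal 0.795 -0.358 0.490
outer loop
vertex 4.09 -1.386 -3.631
vertex 4.327 -0.234 -3.173
vertex 3.578 -1.025 -2.536
endloop
endfacet
facet normal 0.292 -0.859 0.420
outer loop
vertex 4.09 -1.386 -3.631
vertex 3.578 -1.025 -2.536
vertex 2.888 -1.668 -3.373
endloop
endfacet
facet normal 0.163 -0.947 -0.277
outer loop
vertex 4.09 -1.386 -3.631
vertex 2.888 -1.668 -3.373
vertex 3.209 -1.275 -4.528
endloop
endfacet
facet normal 0.586 -0.500 -0.638
outer loop
vertex 4.09 -1.386 -3.631
vertex 3.209 -1.275 -4.528
vertex 4.099 -0.389 -4.404
endloop
endfacet
facet normal 0.977 -0.136 -0.164
outer loop
vertex 4.09 -1.386 -3.631
vertex 4.099 -0.389 -4.404
vertex 4.327 -0.234 -3.173
endloop
endfacet
facet normal 0.509 0.194 0.839
outer loop
vertex 3.578 -1.025 -2.536
vertex 4.327 -0.234 -3.173
vertex 3.271 0.195 -2.632
endloop
endfacet
facet normal -0.305 -0.617 0.726
outer loop
vertex 2.888 -1.668 -3.373
vertex 3.578 -1.025 -2.536
vertex 2.381 -0.691 -2.756
endloop
endfacet
facet normal -0.514 -0.759 -0.401
outer loop
vertex 3.209 -1.275 -4.528
vertex 2.888 -1.668 -3.373
vertex 2.153 -0.846 -3.987
endloop
endfacet
facet normal 0.171 -0.034 -0.985
outer loop
vertex 4.099 -0.389 -4.404
vertex 3.209 -1.275 -4.528
vertex 2.902 -0.055 -4.624
endloop
endfacet
facet normal 0.803 0.555 -0.219
outer loop
vertex 4.327 -0.234 -3.173
vertex 4.099 -0.389 -4.404
vertex 3.592 0.588 -3.787
endloop
endfacet
facet normal -0.842 -0.518 -0.154
outer loop
vertex 1.114 1.377 -0.222
vertex 0.019 2.983 0.363
vertex 1.082 1.758 -1.327
endloop
endfacet
facet normal 0.539 -0.791 -0.288
outer loop
vertex 2.741 2.777 -1.023
vertex 1.114 1.377 -0.222
vertex 1.082 1.758 -1.327
endloop
endfacet
facet normal -0.842 -0.517 -0.155
outer loop
vertex 1.082 1.758 -1.327
vertex 0.019 2.983 0.363
vertex -0.012 3.364 -0.742
endloop
endfacet
facet normal -0.027 0.326 -0.945
outer loop
vertex -0.012 3.364 -0.742
vertex 2.741 2.777 -1.023
vertex 1.082 1.758 -1.327
endloop
endfacet
facet normal 0.027 -0.326 0.945
outer loop
vertex 1.114 1.377 -0.222
vertex 1.678 4.002 0.667
vertex 0.019 2.983 0.363
endloop
endfacet
facet normal 0.539 -0.791 -0.288
outer loop
vertex 2.772 2.396 0.082
vertex 1.114 1.377 -0.222
vertex 2.741 2.777 -1.023
endloop
endfacet
facet normal 0.027 -0.326 0.945
outer loop
vertex 2.772 2.396 0.082
vertex 1.678 4.002 0.667
vertex 1.114 1.377 -0.222
endloop
endfacet
facet normal -0.539 0.792 0.288
outer loop
vertex 0.019 2.983 0.363
vertex 1.678 4.002 0.667
vertex -0.012 3.364 -0.742
endloop
endfacet
facet normal -0.027 0.326 -0.945
outer loop
vertex 1.646 4.383 -0.438
vertex 2.741 2.777 -1.023
vertex -0.012 3.364 -0.742
endloop
endfacet
facet normal -0.539 0.791 0.288
outer loop
vertex -0.012 3.364 -0.742
vertex 1.678 4.002 0.667
vertex 1.646 4.383 -0.438
endloop
endfacet
facet normal 0.842 0.517 0.155
outer loop
vertex 1.646 4.383 -0.438
vertex 2.772 2.396 0.082
vertex 2.741 2.777 -1.023
endloop
endfacet
facet normal 0.842 0.517 0.154
outer loop
vertex 1.678 4.002 0.667
vertex 2.772 2.396 0.082
vertex 1.646 4.383 -0.438
endloop
endfacet

endsolid


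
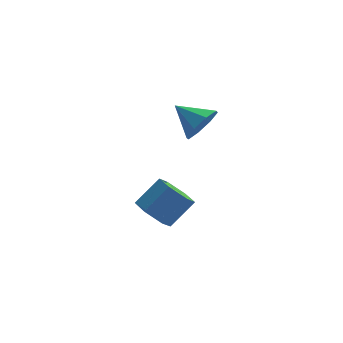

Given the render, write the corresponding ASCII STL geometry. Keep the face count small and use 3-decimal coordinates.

solid 
facet normal 0.734 -0.505 -0.455
outer loop
vertex 3.196 -1.015 4.23
vertex 2.588 -1.121 3.368
vertex 3.291 -0.404 3.706
endloop
endfacet
facet normal 0.197 0.620 0.759
outer loop
vertex 3.196 -1.015 4.23
vertex 3.291 -0.404 3.706
vertex 1.392 -0.299 4.112
endloop
endfacet
facet normal 0.733 -0.504 -0.456
outer loop
vertex 3.291 -0.404 3.706
vertex 2.588 -1.121 3.368
vertex 2.974 -0.212 2.984
endloop
endfacet
facet normal 0.100 0.972 0.215
outer loop
vertex 3.291 -0.404 3.706
vertex 2.974 -0.212 2.984
vertex 1.392 -0.299 4.112
endloop
endfacet
facet normal 0.734 -0.504 -0.456
outer loop
vertex 2.974 -0.212 2.984
vertex 2.588 -1.121 3.368
vertex 2.431 -0.553 2.487
endloop
endfacet
facet normal -0.277 0.906 -0.319
outer loop
vertex 2.974 -0.212 2.984
vertex 2.431 -0.553 2.487
vertex 1.392 -0.299 4.112
endloop
endfacet
facet normal 0.733 -0.505 -0.456
outer loop
vertex 2.431 -0.553 2.487
vertex 2.588 -1.121 3.368
vertex 1.979 -1.227 2.507
endloop
endfacet
facet normal -0.713 0.462 -0.528
outer loop
vertex 2.431 -0.553 2.487
vertex 1.979 -1.227 2.507
vertex 1.392 -0.299 4.112
endloop
endfacet
facet normal 0.733 -0.504 -0.456
outer loop
vertex 1.979 -1.227 2.507
vertex 2.588 -1.121 3.368
vertex 1.884 -1.839 3.031
endloop
endfacet
facet normal -0.952 -0.101 -0.290
outer loop
vertex 1.979 -1.227 2.507
vertex 1.884 -1.839 3.031
vertex 1.392 -0.299 4.112
endloop
endfacet
facet normal 0.733 -0.505 -0.455
outer loop
vertex 1.884 -1.839 3.031
vertex 2.588 -1.121 3.368
vertex 2.201 -2.03 3.753
endloop
endfacet
facet normal -0.854 -0.452 0.255
outer loop
vertex 1.884 -1.839 3.031
vertex 2.201 -2.03 3.753
vertex 1.392 -0.299 4.112
endloop
endfacet
facet normal 0.734 -0.505 -0.455
outer loop
vertex 2.201 -2.03 3.753
vertex 2.588 -1.121 3.368
vertex 2.744 -1.689 4.25
endloop
endfacet
facet normal -0.478 -0.387 0.788
outer loop
vertex 2.201 -2.03 3.753
vertex 2.744 -1.689 4.25
vertex 1.392 -0.299 4.112
endloop
endfacet
facet normal 0.733 -0.505 -0.455
outer loop
vertex 2.744 -1.689 4.25
vertex 2.588 -1.121 3.368
vertex 3.196 -1.015 4.23
endloop
endfacet
facet normal -0.042 0.058 0.997
outer loop
vertex 2.744 -1.689 4.25
vertex 3.196 -1.015 4.23
vertex 1.392 -0.299 4.112
endloop
endfacet
facet normal -0.642 -0.379 -0.667
outer loop
vertex 0.746 -0.705 -3.246
vertex 0.372 -1.349 -2.52
vertex -0.051 -0.408 -2.647
endloop
endfacet
facet normal -0.028 0.880 -0.473
outer loop
vertex 0.746 -0.705 -3.246
vertex -0.051 -0.408 -2.647
vertex 1.862 -0.046 -2.085
endloop
endfacet
facet normal -0.027 0.880 -0.474
outer loop
vertex 1.862 -0.046 -2.085
vertex -0.051 -0.408 -2.647
vertex 1.066 0.251 -1.487
endloop
endfacet
facet normal 0.642 0.378 0.667
outer loop
vertex 1.862 -0.046 -2.085
vertex 1.066 0.251 -1.487
vertex 1.488 -0.691 -1.36
endloop
endfacet
facet normal -0.642 -0.378 -0.667
outer loop
vertex -0.051 -0.408 -2.647
vertex 0.372 -1.349 -2.52
vertex -0.425 -1.052 -1.922
endloop
endfacet
facet normal -0.677 0.688 0.261
outer loop
vertex -0.051 -0.408 -2.647
vertex -0.425 -1.052 -1.922
vertex 1.066 0.251 -1.487
endloop
endfacet
facet normal -0.677 0.688 0.261
outer loop
vertex 1.066 0.251 -1.487
vertex -0.425 -1.052 -1.922
vertex 0.691 -0.394 -0.761
endloop
endfacet
facet normal 0.642 0.378 0.667
outer loop
vertex 1.066 0.251 -1.487
vertex 0.691 -0.394 -0.761
vertex 1.488 -0.691 -1.36
endloop
endfacet
facet normal -0.642 -0.378 -0.667
outer loop
vertex -0.425 -1.052 -1.922
vertex 0.372 -1.349 -2.52
vertex -0.002 -1.994 -1.795
endloop
endfacet
facet normal -0.650 -0.193 0.735
outer loop
vertex -0.425 -1.052 -1.922
vertex -0.002 -1.994 -1.795
vertex 0.691 -0.394 -0.761
endloop
endfacet
facet normal -0.650 -0.193 0.735
outer loop
vertex 0.691 -0.394 -0.761
vertex -0.002 -1.994 -1.795
vertex 1.114 -1.335 -0.634
endloop
endfacet
facet normal 0.642 0.379 0.667
outer loop
vertex 0.691 -0.394 -0.761
vertex 1.114 -1.335 -0.634
vertex 1.488 -0.691 -1.36
endloop
endfacet
facet normal -0.642 -0.378 -0.667
outer loop
vertex -0.002 -1.994 -1.795
vertex 0.372 -1.349 -2.52
vertex 0.794 -2.291 -2.393
endloop
endfacet
facet normal 0.027 -0.880 0.474
outer loop
vertex -0.002 -1.994 -1.795
vertex 0.794 -2.291 -2.393
vertex 1.114 -1.335 -0.634
endloop
endfacet
facet normal 0.028 -0.880 0.473
outer loop
vertex 1.114 -1.335 -0.634
vertex 0.794 -2.291 -2.393
vertex 1.911 -1.632 -1.233
endloop
endfacet
facet normal 0.642 0.379 0.667
outer loop
vertex 1.114 -1.335 -0.634
vertex 1.911 -1.632 -1.233
vertex 1.488 -0.691 -1.36
endloop
endfacet
facet normal -0.642 -0.378 -0.667
outer loop
vertex 0.794 -2.291 -2.393
vertex 0.372 -1.349 -2.52
vertex 1.169 -1.646 -3.119
endloop
endfacet
facet normal 0.677 -0.688 -0.261
outer loop
vertex 0.794 -2.291 -2.393
vertex 1.169 -1.646 -3.119
vertex 1.911 -1.632 -1.233
endloop
endfacet
facet normal 0.677 -0.688 -0.261
outer loop
vertex 1.911 -1.632 -1.233
vertex 1.169 -1.646 -3.119
vertex 2.285 -0.988 -1.958
endloop
endfacet
facet normal 0.642 0.378 0.667
outer loop
vertex 1.911 -1.632 -1.233
vertex 2.285 -0.988 -1.958
vertex 1.488 -0.691 -1.36
endloop
endfacet
facet normal -0.642 -0.379 -0.667
outer loop
vertex 1.169 -1.646 -3.119
vertex 0.372 -1.349 -2.52
vertex 0.746 -0.705 -3.246
endloop
endfacet
facet normal 0.650 0.193 -0.735
outer loop
vertex 1.169 -1.646 -3.119
vertex 0.746 -0.705 -3.246
vertex 2.285 -0.988 -1.958
endloop
endfacet
facet normal 0.650 0.193 -0.735
outer loop
vertex 2.285 -0.988 -1.958
vertex 0.746 -0.705 -3.246
vertex 1.862 -0.046 -2.085
endloop
endfacet
facet normal 0.642 0.378 0.667
outer loop
vertex 2.285 -0.988 -1.958
vertex 1.862 -0.046 -2.085
vertex 1.488 -0.691 -1.36
endloop
endfacet

endsolid


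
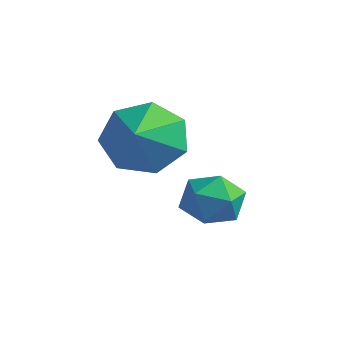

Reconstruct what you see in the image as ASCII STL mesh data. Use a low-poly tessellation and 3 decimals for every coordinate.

solid 
facet normal -0.573 0.681 -0.456
outer loop
vertex -0.056 1.572 2.814
vertex -0.646 1.678 3.713
vertex 0.238 2.225 3.419
endloop
endfacet
facet normal 0.949 -0.261 -0.180
outer loop
vertex -0.056 1.572 2.814
vertex 0.238 2.225 3.419
vertex 0.026 0.882 4.247
endloop
endfacet
facet normal -0.573 0.681 -0.456
outer loop
vertex 0.238 2.225 3.419
vertex -0.646 1.678 3.713
vertex -0.133 2.466 4.245
endloop
endfacet
facet normal 0.918 0.093 0.385
outer loop
vertex 0.238 2.225 3.419
vertex -0.133 2.466 4.245
vertex 0.026 0.882 4.247
endloop
endfacet
facet normal -0.573 0.681 -0.456
outer loop
vertex -0.133 2.466 4.245
vertex -0.646 1.678 3.713
vertex -0.89 2.114 4.67
endloop
endfacet
facet normal 0.472 0.048 0.880
outer loop
vertex -0.133 2.466 4.245
vertex -0.89 2.114 4.67
vertex 0.026 0.882 4.247
endloop
endfacet
facet normal -0.574 0.680 -0.456
outer loop
vertex -0.89 2.114 4.67
vertex -0.646 1.678 3.713
vertex -1.463 1.433 4.375
endloop
endfacet
facet normal -0.053 -0.359 0.932
outer loop
vertex -0.89 2.114 4.67
vertex -1.463 1.433 4.375
vertex 0.026 0.882 4.247
endloop
endfacet
facet normal -0.574 0.680 -0.456
outer loop
vertex -1.463 1.433 4.375
vertex -0.646 1.678 3.713
vertex -1.42 0.937 3.581
endloop
endfacet
facet normal -0.262 -0.825 0.501
outer loop
vertex -1.463 1.433 4.375
vertex -1.42 0.937 3.581
vertex 0.026 0.882 4.247
endloop
endfacet
facet normal -0.573 0.680 -0.457
outer loop
vertex -1.42 0.937 3.581
vertex -0.646 1.678 3.713
vertex -0.794 0.998 2.887
endloop
endfacet
facet normal 0.002 -0.996 -0.086
outer loop
vertex -1.42 0.937 3.581
vertex -0.794 0.998 2.887
vertex 0.026 0.882 4.247
endloop
endfacet
facet normal -0.574 0.680 -0.457
outer loop
vertex -0.794 0.998 2.887
vertex -0.646 1.678 3.713
vertex -0.056 1.572 2.814
endloop
endfacet
facet normal 0.541 -0.745 -0.390
outer loop
vertex -0.794 0.998 2.887
vertex -0.056 1.572 2.814
vertex 0.026 0.882 4.247
endloop
endfacet
facet normal -0.703 0.690 -0.174
outer loop
vertex -0.023 3.735 1.148
vertex -0.635 3.162 1.349
vertex -0.295 3.663 1.963
endloop
endfacet
facet normal -0.098 0.994 0.055
outer loop
vertex -0.023 3.735 1.148
vertex -0.295 3.663 1.963
vertex 0.546 3.755 1.796
endloop
endfacet
facet normal 0.424 0.813 -0.398
outer loop
vertex -0.023 3.735 1.148
vertex 0.546 3.755 1.796
vertex 0.725 3.311 1.079
endloop
endfacet
facet normal 0.143 0.399 -0.906
outer loop
vertex -0.023 3.735 1.148
vertex 0.725 3.311 1.079
vertex -0.005 2.945 0.803
endloop
endfacet
facet normal -0.554 0.323 -0.767
outer loop
vertex -0.023 3.735 1.148
vertex -0.005 2.945 0.803
vertex -0.635 3.162 1.349
endloop
endfacet
facet normal 0.059 0.717 0.694
outer loop
vertex 0.546 3.755 1.796
vertex -0.295 3.663 1.963
vertex 0.285 3.195 2.397
endloop
endfacet
facet normal -0.919 0.227 0.324
outer loop
vertex -0.295 3.663 1.963
vertex -0.635 3.162 1.349
vertex -0.445 2.829 2.121
endloop
endfacet
facet normal -0.678 -0.367 -0.637
outer loop
vertex -0.635 3.162 1.349
vertex -0.005 2.945 0.803
vertex -0.266 2.385 1.404
endloop
endfacet
facet normal 0.447 -0.243 -0.861
outer loop
vertex -0.005 2.945 0.803
vertex 0.725 3.311 1.079
vertex 0.575 2.477 1.237
endloop
endfacet
facet normal 0.904 0.426 -0.038
outer loop
vertex 0.725 3.311 1.079
vertex 0.546 3.755 1.796
vertex 0.915 2.978 1.851
endloop
endfacet
facet normal -0.143 -0.399 0.906
outer loop
vertex 0.303 2.405 2.052
vertex 0.285 3.195 2.397
vertex -0.445 2.829 2.121
endloop
endfacet
facet normal -0.424 -0.813 0.398
outer loop
vertex 0.303 2.405 2.052
vertex -0.445 2.829 2.121
vertex -0.266 2.385 1.404
endloop
endfacet
facet normal 0.098 -0.994 -0.055
outer loop
vertex 0.303 2.405 2.052
vertex -0.266 2.385 1.404
vertex 0.575 2.477 1.237
endloop
endfacet
facet normal 0.703 -0.690 0.174
outer loop
vertex 0.303 2.405 2.052
vertex 0.575 2.477 1.237
vertex 0.915 2.978 1.851
endloop
endfacet
facet normal 0.554 -0.323 0.767
outer loop
vertex 0.303 2.405 2.052
vertex 0.915 2.978 1.851
vertex 0.285 3.195 2.397
endloop
endfacet
facet normal -0.447 0.243 0.861
outer loop
vertex -0.445 2.829 2.121
vertex 0.285 3.195 2.397
vertex -0.295 3.663 1.963
endloop
endfacet
facet normal -0.904 -0.426 0.038
outer loop
vertex -0.266 2.385 1.404
vertex -0.445 2.829 2.121
vertex -0.635 3.162 1.349
endloop
endfacet
facet normal -0.059 -0.717 -0.694
outer loop
vertex 0.575 2.477 1.237
vertex -0.266 2.385 1.404
vertex -0.005 2.945 0.803
endloop
endfacet
facet normal 0.919 -0.227 -0.324
outer loop
vertex 0.915 2.978 1.851
vertex 0.575 2.477 1.237
vertex 0.725 3.311 1.079
endloop
endfacet
facet normal 0.678 0.367 0.637
outer loop
vertex 0.285 3.195 2.397
vertex 0.915 2.978 1.851
vertex 0.546 3.755 1.796
endloop
endfacet

endsolid


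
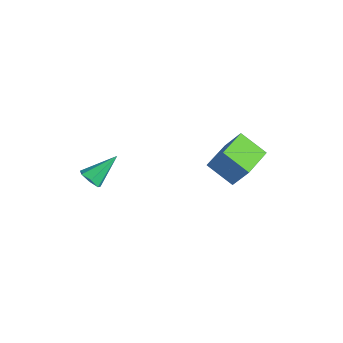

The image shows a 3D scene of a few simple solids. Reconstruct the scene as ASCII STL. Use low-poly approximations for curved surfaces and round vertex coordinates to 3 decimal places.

solid 
facet normal 0.049 -0.774 -0.631
outer loop
vertex -0.758 -4.777 -3.618
vertex -1.322 -4.527 -3.969
vertex -0.634 -4.391 -4.082
endloop
endfacet
facet normal 0.913 0.159 0.376
outer loop
vertex -0.758 -4.777 -3.618
vertex -0.634 -4.391 -4.082
vertex -1.418 -3.033 -2.751
endloop
endfacet
facet normal 0.049 -0.774 -0.631
outer loop
vertex -0.634 -4.391 -4.082
vertex -1.322 -4.527 -3.969
vertex -1.029 -4.107 -4.461
endloop
endfacet
facet normal 0.712 0.656 -0.250
outer loop
vertex -0.634 -4.391 -4.082
vertex -1.029 -4.107 -4.461
vertex -1.418 -3.033 -2.751
endloop
endfacet
facet normal 0.048 -0.774 -0.632
outer loop
vertex -1.029 -4.107 -4.461
vertex -1.322 -4.527 -3.969
vertex -1.644 -4.139 -4.469
endloop
endfacet
facet normal -0.037 0.842 -0.538
outer loop
vertex -1.029 -4.107 -4.461
vertex -1.644 -4.139 -4.469
vertex -1.418 -3.033 -2.751
endloop
endfacet
facet normal 0.050 -0.773 -0.632
outer loop
vertex -1.644 -4.139 -4.469
vertex -1.322 -4.527 -3.969
vertex -2.017 -4.464 -4.101
endloop
endfacet
facet normal -0.770 0.578 -0.271
outer loop
vertex -1.644 -4.139 -4.469
vertex -2.017 -4.464 -4.101
vertex -1.418 -3.033 -2.751
endloop
endfacet
facet normal 0.050 -0.773 -0.632
outer loop
vertex -2.017 -4.464 -4.101
vertex -1.322 -4.527 -3.969
vertex -1.866 -4.836 -3.634
endloop
endfacet
facet normal -0.935 0.061 0.350
outer loop
vertex -2.017 -4.464 -4.101
vertex -1.866 -4.836 -3.634
vertex -1.418 -3.033 -2.751
endloop
endfacet
facet normal 0.050 -0.774 -0.632
outer loop
vertex -1.866 -4.836 -3.634
vertex -1.322 -4.527 -3.969
vertex -1.306 -4.975 -3.419
endloop
endfacet
facet normal -0.408 -0.318 0.856
outer loop
vertex -1.866 -4.836 -3.634
vertex -1.306 -4.975 -3.419
vertex -1.418 -3.033 -2.751
endloop
endfacet
facet normal 0.050 -0.774 -0.632
outer loop
vertex -1.306 -4.975 -3.419
vertex -1.322 -4.527 -3.969
vertex -0.758 -4.777 -3.618
endloop
endfacet
facet normal 0.414 -0.275 0.868
outer loop
vertex -1.306 -4.975 -3.419
vertex -0.758 -4.777 -3.618
vertex -1.418 -3.033 -2.751
endloop
endfacet
facet normal -0.408 -0.380 -0.830
outer loop
vertex 2.165 0.161 -1.759
vertex 0.848 1.756 -1.841
vertex 3.271 1.026 -2.699
endloop
endfacet
facet normal 0.636 -0.771 0.039
outer loop
vertex 3.872 1.584 -1.479
vertex 2.165 0.161 -1.759
vertex 3.271 1.026 -2.699
endloop
endfacet
facet normal -0.408 -0.380 -0.830
outer loop
vertex 3.271 1.026 -2.699
vertex 0.848 1.756 -1.841
vertex 1.955 2.621 -2.781
endloop
endfacet
facet normal 0.655 0.512 -0.556
outer loop
vertex 1.955 2.621 -2.781
vertex 3.872 1.584 -1.479
vertex 3.271 1.026 -2.699
endloop
endfacet
facet normal -0.654 -0.512 0.557
outer loop
vertex 2.165 0.161 -1.759
vertex 1.449 2.314 -0.621
vertex 0.848 1.756 -1.841
endloop
endfacet
facet normal 0.636 -0.771 0.040
outer loop
vertex 2.765 0.719 -0.539
vertex 2.165 0.161 -1.759
vertex 3.872 1.584 -1.479
endloop
endfacet
facet normal -0.655 -0.512 0.556
outer loop
vertex 2.765 0.719 -0.539
vertex 1.449 2.314 -0.621
vertex 2.165 0.161 -1.759
endloop
endfacet
facet normal -0.636 0.771 -0.039
outer loop
vertex 0.848 1.756 -1.841
vertex 1.449 2.314 -0.621
vertex 1.955 2.621 -2.781
endloop
endfacet
facet normal 0.655 0.512 -0.556
outer loop
vertex 2.555 3.179 -1.561
vertex 3.872 1.584 -1.479
vertex 1.955 2.621 -2.781
endloop
endfacet
facet normal -0.636 0.771 -0.040
outer loop
vertex 1.955 2.621 -2.781
vertex 1.449 2.314 -0.621
vertex 2.555 3.179 -1.561
endloop
endfacet
facet normal 0.408 0.380 0.830
outer loop
vertex 2.555 3.179 -1.561
vertex 2.765 0.719 -0.539
vertex 3.872 1.584 -1.479
endloop
endfacet
facet normal 0.408 0.380 0.830
outer loop
vertex 1.449 2.314 -0.621
vertex 2.765 0.719 -0.539
vertex 2.555 3.179 -1.561
endloop
endfacet

endsolid


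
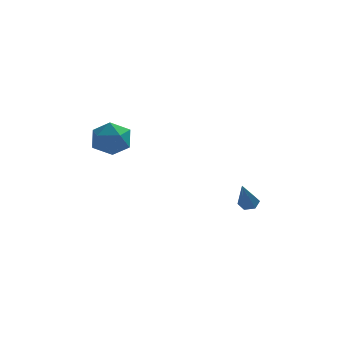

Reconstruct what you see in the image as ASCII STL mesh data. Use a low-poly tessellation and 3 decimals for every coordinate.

solid 
facet normal -0.623 -0.166 0.765
outer loop
vertex -3.137 2.826 1.037
vertex -2.839 1.785 1.053
vertex -2.301 2.511 1.649
endloop
endfacet
facet normal -0.378 0.505 0.776
outer loop
vertex -3.137 2.826 1.037
vertex -2.301 2.511 1.649
vertex -2.24 3.431 1.08
endloop
endfacet
facet normal -0.557 0.815 0.160
outer loop
vertex -3.137 2.826 1.037
vertex -2.24 3.431 1.08
vertex -2.742 3.273 0.134
endloop
endfacet
facet normal -0.913 0.336 -0.233
outer loop
vertex -3.137 2.826 1.037
vertex -2.742 3.273 0.134
vertex -3.112 2.255 0.117
endloop
endfacet
facet normal -0.952 -0.270 0.142
outer loop
vertex -3.137 2.826 1.037
vertex -3.112 2.255 0.117
vertex -2.839 1.785 1.053
endloop
endfacet
facet normal 0.334 0.480 0.811
outer loop
vertex -2.24 3.431 1.08
vertex -2.301 2.511 1.649
vertex -1.388 2.765 1.123
endloop
endfacet
facet normal -0.060 -0.606 0.793
outer loop
vertex -2.301 2.511 1.649
vertex -2.839 1.785 1.053
vertex -1.758 1.747 1.106
endloop
endfacet
facet normal -0.595 -0.775 -0.216
outer loop
vertex -2.839 1.785 1.053
vertex -3.112 2.255 0.117
vertex -2.26 1.589 0.16
endloop
endfacet
facet normal -0.531 0.207 -0.822
outer loop
vertex -3.112 2.255 0.117
vertex -2.742 3.273 0.134
vertex -2.199 2.509 -0.409
endloop
endfacet
facet normal 0.044 0.981 -0.187
outer loop
vertex -2.742 3.273 0.134
vertex -2.24 3.431 1.08
vertex -1.661 3.235 0.187
endloop
endfacet
facet normal 0.913 -0.336 0.233
outer loop
vertex -1.363 2.194 0.203
vertex -1.388 2.765 1.123
vertex -1.758 1.747 1.106
endloop
endfacet
facet normal 0.557 -0.815 -0.160
outer loop
vertex -1.363 2.194 0.203
vertex -1.758 1.747 1.106
vertex -2.26 1.589 0.16
endloop
endfacet
facet normal 0.378 -0.505 -0.776
outer loop
vertex -1.363 2.194 0.203
vertex -2.26 1.589 0.16
vertex -2.199 2.509 -0.409
endloop
endfacet
facet normal 0.623 0.166 -0.765
outer loop
vertex -1.363 2.194 0.203
vertex -2.199 2.509 -0.409
vertex -1.661 3.235 0.187
endloop
endfacet
facet normal 0.952 0.270 -0.142
outer loop
vertex -1.363 2.194 0.203
vertex -1.661 3.235 0.187
vertex -1.388 2.765 1.123
endloop
endfacet
facet normal 0.531 -0.207 0.822
outer loop
vertex -1.758 1.747 1.106
vertex -1.388 2.765 1.123
vertex -2.301 2.511 1.649
endloop
endfacet
facet normal -0.044 -0.981 0.187
outer loop
vertex -2.26 1.589 0.16
vertex -1.758 1.747 1.106
vertex -2.839 1.785 1.053
endloop
endfacet
facet normal -0.334 -0.480 -0.811
outer loop
vertex -2.199 2.509 -0.409
vertex -2.26 1.589 0.16
vertex -3.112 2.255 0.117
endloop
endfacet
facet normal 0.060 0.606 -0.793
outer loop
vertex -1.661 3.235 0.187
vertex -2.199 2.509 -0.409
vertex -2.742 3.273 0.134
endloop
endfacet
facet normal 0.595 0.775 0.216
outer loop
vertex -1.388 2.765 1.123
vertex -1.661 3.235 0.187
vertex -2.24 3.431 1.08
endloop
endfacet
facet normal 0.135 0.623 -0.770
outer loop
vertex 4.651 3.14 -3.475
vertex 4.13 3.132 -3.573
vertex 4.332 3.495 -3.244
endloop
endfacet
facet normal 0.739 0.259 0.622
outer loop
vertex 4.651 3.14 -3.475
vertex 4.332 3.495 -3.244
vertex 3.85 1.848 -1.987
endloop
endfacet
facet normal 0.136 0.623 -0.770
outer loop
vertex 4.332 3.495 -3.244
vertex 4.13 3.132 -3.573
vertex 3.812 3.487 -3.342
endloop
endfacet
facet normal -0.154 0.628 0.763
outer loop
vertex 4.332 3.495 -3.244
vertex 3.812 3.487 -3.342
vertex 3.85 1.848 -1.987
endloop
endfacet
facet normal 0.137 0.624 -0.770
outer loop
vertex 3.812 3.487 -3.342
vertex 4.13 3.132 -3.573
vertex 3.61 3.124 -3.672
endloop
endfacet
facet normal -0.922 0.233 0.308
outer loop
vertex 3.812 3.487 -3.342
vertex 3.61 3.124 -3.672
vertex 3.85 1.848 -1.987
endloop
endfacet
facet normal 0.137 0.624 -0.770
outer loop
vertex 3.61 3.124 -3.672
vertex 4.13 3.132 -3.573
vertex 3.929 2.769 -3.903
endloop
endfacet
facet normal -0.798 -0.530 -0.288
outer loop
vertex 3.61 3.124 -3.672
vertex 3.929 2.769 -3.903
vertex 3.85 1.848 -1.987
endloop
endfacet
facet normal 0.137 0.624 -0.770
outer loop
vertex 3.929 2.769 -3.903
vertex 4.13 3.132 -3.573
vertex 4.449 2.777 -3.804
endloop
endfacet
facet normal 0.095 -0.899 -0.428
outer loop
vertex 3.929 2.769 -3.903
vertex 4.449 2.777 -3.804
vertex 3.85 1.848 -1.987
endloop
endfacet
facet normal 0.135 0.623 -0.770
outer loop
vertex 4.449 2.777 -3.804
vertex 4.13 3.132 -3.573
vertex 4.651 3.14 -3.475
endloop
endfacet
facet normal 0.863 -0.504 0.027
outer loop
vertex 4.449 2.777 -3.804
vertex 4.651 3.14 -3.475
vertex 3.85 1.848 -1.987
endloop
endfacet

endsolid


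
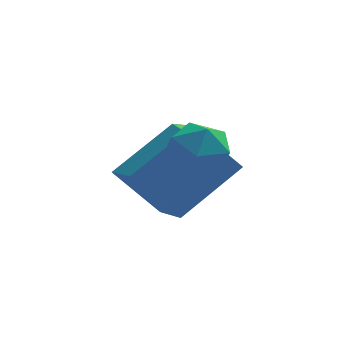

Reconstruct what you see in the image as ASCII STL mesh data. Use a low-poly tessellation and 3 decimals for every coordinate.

solid 
facet normal -0.311 0.035 0.950
outer loop
vertex 2.772 -3.067 1.752
vertex 2.419 -3.742 1.661
vertex 3.148 -3.72 1.899
endloop
endfacet
facet normal 0.312 0.376 0.873
outer loop
vertex 2.772 -3.067 1.752
vertex 3.148 -3.72 1.899
vertex 3.501 -3.149 1.527
endloop
endfacet
facet normal 0.221 0.894 0.390
outer loop
vertex 2.772 -3.067 1.752
vertex 3.501 -3.149 1.527
vertex 2.991 -2.819 1.059
endloop
endfacet
facet normal -0.456 0.874 0.168
outer loop
vertex 2.772 -3.067 1.752
vertex 2.991 -2.819 1.059
vertex 2.321 -3.185 1.142
endloop
endfacet
facet normal -0.786 0.342 0.515
outer loop
vertex 2.772 -3.067 1.752
vertex 2.321 -3.185 1.142
vertex 2.419 -3.742 1.661
endloop
endfacet
facet normal 0.786 -0.087 0.612
outer loop
vertex 3.501 -3.149 1.527
vertex 3.148 -3.72 1.899
vertex 3.599 -3.875 1.298
endloop
endfacet
facet normal -0.221 -0.639 0.736
outer loop
vertex 3.148 -3.72 1.899
vertex 2.419 -3.742 1.661
vertex 2.929 -4.241 1.381
endloop
endfacet
facet normal -0.989 -0.144 0.032
outer loop
vertex 2.419 -3.742 1.661
vertex 2.321 -3.185 1.142
vertex 2.419 -3.911 0.913
endloop
endfacet
facet normal -0.457 0.716 -0.527
outer loop
vertex 2.321 -3.185 1.142
vertex 2.991 -2.819 1.059
vertex 2.772 -3.34 0.541
endloop
endfacet
facet normal 0.640 0.749 -0.169
outer loop
vertex 2.991 -2.819 1.059
vertex 3.501 -3.149 1.527
vertex 3.501 -3.318 0.779
endloop
endfacet
facet normal 0.456 -0.874 -0.168
outer loop
vertex 3.148 -3.993 0.688
vertex 3.599 -3.875 1.298
vertex 2.929 -4.241 1.381
endloop
endfacet
facet normal -0.221 -0.894 -0.390
outer loop
vertex 3.148 -3.993 0.688
vertex 2.929 -4.241 1.381
vertex 2.419 -3.911 0.913
endloop
endfacet
facet normal -0.312 -0.376 -0.873
outer loop
vertex 3.148 -3.993 0.688
vertex 2.419 -3.911 0.913
vertex 2.772 -3.34 0.541
endloop
endfacet
facet normal 0.311 -0.035 -0.950
outer loop
vertex 3.148 -3.993 0.688
vertex 2.772 -3.34 0.541
vertex 3.501 -3.318 0.779
endloop
endfacet
facet normal 0.786 -0.342 -0.515
outer loop
vertex 3.148 -3.993 0.688
vertex 3.501 -3.318 0.779
vertex 3.599 -3.875 1.298
endloop
endfacet
facet normal 0.457 -0.716 0.527
outer loop
vertex 2.929 -4.241 1.381
vertex 3.599 -3.875 1.298
vertex 3.148 -3.72 1.899
endloop
endfacet
facet normal -0.640 -0.749 0.169
outer loop
vertex 2.419 -3.911 0.913
vertex 2.929 -4.241 1.381
vertex 2.419 -3.742 1.661
endloop
endfacet
facet normal -0.786 0.087 -0.612
outer loop
vertex 2.772 -3.34 0.541
vertex 2.419 -3.911 0.913
vertex 2.321 -3.185 1.142
endloop
endfacet
facet normal 0.221 0.639 -0.736
outer loop
vertex 3.501 -3.318 0.779
vertex 2.772 -3.34 0.541
vertex 2.991 -2.819 1.059
endloop
endfacet
facet normal 0.989 0.144 -0.032
outer loop
vertex 3.599 -3.875 1.298
vertex 3.501 -3.318 0.779
vertex 3.501 -3.149 1.527
endloop
endfacet
facet normal -0.677 0.129 0.724
outer loop
vertex 1.551 -3.144 0.198
vertex 2.846 -2.257 1.251
vertex 1.084 -1.623 -0.509
endloop
endfacet
facet normal -0.685 -0.469 -0.557
outer loop
vertex 2.134 -1.823 -1.631
vertex 1.551 -3.144 0.198
vertex 1.084 -1.623 -0.509
endloop
endfacet
facet normal -0.677 0.128 0.724
outer loop
vertex 1.084 -1.623 -0.509
vertex 2.846 -2.257 1.251
vertex 2.379 -0.737 0.545
endloop
endfacet
facet normal -0.267 0.874 -0.406
outer loop
vertex 2.379 -0.737 0.545
vertex 2.134 -1.823 -1.631
vertex 1.084 -1.623 -0.509
endloop
endfacet
facet normal 0.268 -0.874 0.406
outer loop
vertex 1.551 -3.144 0.198
vertex 3.896 -2.457 0.129
vertex 2.846 -2.257 1.251
endloop
endfacet
facet normal -0.685 -0.469 -0.557
outer loop
vertex 2.601 -3.343 -0.925
vertex 1.551 -3.144 0.198
vertex 2.134 -1.823 -1.631
endloop
endfacet
facet normal 0.268 -0.874 0.405
outer loop
vertex 2.601 -3.343 -0.925
vertex 3.896 -2.457 0.129
vertex 1.551 -3.144 0.198
endloop
endfacet
facet normal 0.685 0.469 0.557
outer loop
vertex 2.846 -2.257 1.251
vertex 3.896 -2.457 0.129
vertex 2.379 -0.737 0.545
endloop
endfacet
facet normal -0.268 0.874 -0.406
outer loop
vertex 3.429 -0.936 -0.578
vertex 2.134 -1.823 -1.631
vertex 2.379 -0.737 0.545
endloop
endfacet
facet normal 0.685 0.469 0.557
outer loop
vertex 2.379 -0.737 0.545
vertex 3.896 -2.457 0.129
vertex 3.429 -0.936 -0.578
endloop
endfacet
facet normal 0.677 -0.128 -0.725
outer loop
vertex 3.429 -0.936 -0.578
vertex 2.601 -3.343 -0.925
vertex 2.134 -1.823 -1.631
endloop
endfacet
facet normal 0.677 -0.129 -0.724
outer loop
vertex 3.896 -2.457 0.129
vertex 2.601 -3.343 -0.925
vertex 3.429 -0.936 -0.578
endloop
endfacet

endsolid


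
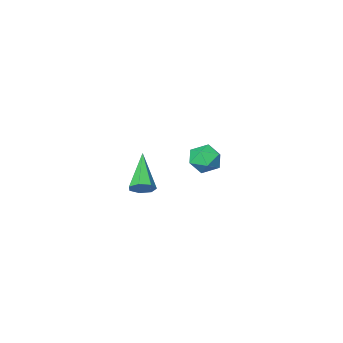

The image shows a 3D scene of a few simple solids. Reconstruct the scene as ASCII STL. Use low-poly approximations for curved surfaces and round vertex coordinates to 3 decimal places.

solid 
facet normal 0.169 0.800 0.576
outer loop
vertex -3.126 -0.353 -3.438
vertex -3.782 -0.521 -3.013
vertex -3.077 -0.826 -2.796
endloop
endfacet
facet normal 0.782 0.529 0.330
outer loop
vertex -3.126 -0.353 -3.438
vertex -3.077 -0.826 -2.796
vertex -2.672 -1.01 -3.46
endloop
endfacet
facet normal 0.754 0.534 -0.384
outer loop
vertex -3.126 -0.353 -3.438
vertex -2.672 -1.01 -3.46
vertex -3.127 -0.819 -4.088
endloop
endfacet
facet normal 0.123 0.806 -0.578
outer loop
vertex -3.126 -0.353 -3.438
vertex -3.127 -0.819 -4.088
vertex -3.814 -0.516 -3.812
endloop
endfacet
facet normal -0.239 0.971 0.016
outer loop
vertex -3.126 -0.353 -3.438
vertex -3.814 -0.516 -3.812
vertex -3.782 -0.521 -3.013
endloop
endfacet
facet normal 0.826 -0.147 0.544
outer loop
vertex -2.672 -1.01 -3.46
vertex -3.077 -0.826 -2.796
vertex -3.046 -1.584 -3.048
endloop
endfacet
facet normal -0.166 0.288 0.943
outer loop
vertex -3.077 -0.826 -2.796
vertex -3.782 -0.521 -3.013
vertex -3.733 -1.281 -2.772
endloop
endfacet
facet normal -0.825 0.564 0.037
outer loop
vertex -3.782 -0.521 -3.013
vertex -3.814 -0.516 -3.812
vertex -4.188 -1.09 -3.4
endloop
endfacet
facet normal -0.240 0.297 -0.924
outer loop
vertex -3.814 -0.516 -3.812
vertex -3.127 -0.819 -4.088
vertex -3.783 -1.274 -4.064
endloop
endfacet
facet normal 0.780 -0.143 -0.609
outer loop
vertex -3.127 -0.819 -4.088
vertex -2.672 -1.01 -3.46
vertex -3.078 -1.579 -3.847
endloop
endfacet
facet normal -0.123 -0.806 0.578
outer loop
vertex -3.734 -1.747 -3.422
vertex -3.046 -1.584 -3.048
vertex -3.733 -1.281 -2.772
endloop
endfacet
facet normal -0.754 -0.534 0.384
outer loop
vertex -3.734 -1.747 -3.422
vertex -3.733 -1.281 -2.772
vertex -4.188 -1.09 -3.4
endloop
endfacet
facet normal -0.782 -0.529 -0.330
outer loop
vertex -3.734 -1.747 -3.422
vertex -4.188 -1.09 -3.4
vertex -3.783 -1.274 -4.064
endloop
endfacet
facet normal -0.169 -0.800 -0.576
outer loop
vertex -3.734 -1.747 -3.422
vertex -3.783 -1.274 -4.064
vertex -3.078 -1.579 -3.847
endloop
endfacet
facet normal 0.239 -0.971 -0.016
outer loop
vertex -3.734 -1.747 -3.422
vertex -3.078 -1.579 -3.847
vertex -3.046 -1.584 -3.048
endloop
endfacet
facet normal 0.240 -0.297 0.924
outer loop
vertex -3.733 -1.281 -2.772
vertex -3.046 -1.584 -3.048
vertex -3.077 -0.826 -2.796
endloop
endfacet
facet normal -0.780 0.143 0.609
outer loop
vertex -4.188 -1.09 -3.4
vertex -3.733 -1.281 -2.772
vertex -3.782 -0.521 -3.013
endloop
endfacet
facet normal -0.826 0.147 -0.544
outer loop
vertex -3.783 -1.274 -4.064
vertex -4.188 -1.09 -3.4
vertex -3.814 -0.516 -3.812
endloop
endfacet
facet normal 0.166 -0.288 -0.943
outer loop
vertex -3.078 -1.579 -3.847
vertex -3.783 -1.274 -4.064
vertex -3.127 -0.819 -4.088
endloop
endfacet
facet normal 0.825 -0.564 -0.037
outer loop
vertex -3.046 -1.584 -3.048
vertex -3.078 -1.579 -3.847
vertex -2.672 -1.01 -3.46
endloop
endfacet
facet normal 0.391 0.690 -0.609
outer loop
vertex 2.181 3.523 -1.187
vertex 1.913 3.308 -1.603
vertex 1.753 3.697 -1.265
endloop
endfacet
facet normal 0.008 0.426 0.905
outer loop
vertex 2.181 3.523 -1.187
vertex 1.753 3.697 -1.265
vertex 1.187 2.032 -0.477
endloop
endfacet
facet normal 0.392 0.690 -0.608
outer loop
vertex 1.753 3.697 -1.265
vertex 1.913 3.308 -1.603
vertex 1.446 3.578 -1.598
endloop
endfacet
facet normal -0.724 0.480 0.495
outer loop
vertex 1.753 3.697 -1.265
vertex 1.446 3.578 -1.598
vertex 1.187 2.032 -0.477
endloop
endfacet
facet normal 0.392 0.690 -0.608
outer loop
vertex 1.446 3.578 -1.598
vertex 1.913 3.308 -1.603
vertex 1.49 3.256 -1.935
endloop
endfacet
facet normal -0.985 0.042 -0.169
outer loop
vertex 1.446 3.578 -1.598
vertex 1.49 3.256 -1.935
vertex 1.187 2.032 -0.477
endloop
endfacet
facet normal 0.393 0.689 -0.609
outer loop
vertex 1.49 3.256 -1.935
vertex 1.913 3.308 -1.603
vertex 1.853 2.972 -2.022
endloop
endfacet
facet normal -0.580 -0.560 -0.591
outer loop
vertex 1.49 3.256 -1.935
vertex 1.853 2.972 -2.022
vertex 1.187 2.032 -0.477
endloop
endfacet
facet normal 0.392 0.689 -0.609
outer loop
vertex 1.853 2.972 -2.022
vertex 1.913 3.308 -1.603
vertex 2.261 2.942 -1.793
endloop
endfacet
facet normal 0.188 -0.873 -0.450
outer loop
vertex 1.853 2.972 -2.022
vertex 2.261 2.942 -1.793
vertex 1.187 2.032 -0.477
endloop
endfacet
facet normal 0.392 0.689 -0.609
outer loop
vertex 2.261 2.942 -1.793
vertex 1.913 3.308 -1.603
vertex 2.407 3.187 -1.422
endloop
endfacet
facet normal 0.737 -0.660 0.146
outer loop
vertex 2.261 2.942 -1.793
vertex 2.407 3.187 -1.422
vertex 1.187 2.032 -0.477
endloop
endfacet
facet normal 0.392 0.690 -0.609
outer loop
vertex 2.407 3.187 -1.422
vertex 1.913 3.308 -1.603
vertex 2.181 3.523 -1.187
endloop
endfacet
facet normal 0.657 -0.082 0.749
outer loop
vertex 2.407 3.187 -1.422
vertex 2.181 3.523 -1.187
vertex 1.187 2.032 -0.477
endloop
endfacet

endsolid


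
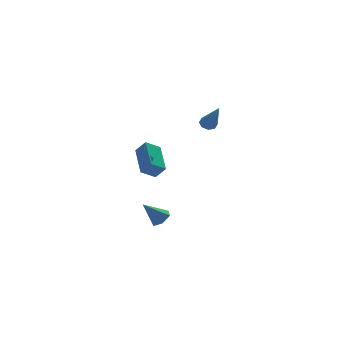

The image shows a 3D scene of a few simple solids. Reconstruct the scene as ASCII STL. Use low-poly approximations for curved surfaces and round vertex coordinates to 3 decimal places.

solid 
facet normal 0.044 0.607 -0.794
outer loop
vertex 0.529 1.157 2.827
vertex 0.048 1.346 2.945
vertex 0.544 1.479 3.074
endloop
endfacet
facet normal 0.963 -0.191 0.191
outer loop
vertex 0.529 1.157 2.827
vertex 0.544 1.479 3.074
vertex -0.048 0.054 4.635
endloop
endfacet
facet normal 0.044 0.606 -0.794
outer loop
vertex 0.544 1.479 3.074
vertex 0.048 1.346 2.945
vertex 0.269 1.723 3.245
endloop
endfacet
facet normal 0.705 0.370 0.605
outer loop
vertex 0.544 1.479 3.074
vertex 0.269 1.723 3.245
vertex -0.048 0.054 4.635
endloop
endfacet
facet normal 0.044 0.606 -0.794
outer loop
vertex 0.269 1.723 3.245
vertex 0.048 1.346 2.945
vertex -0.136 1.746 3.24
endloop
endfacet
facet normal 0.027 0.637 0.771
outer loop
vertex 0.269 1.723 3.245
vertex -0.136 1.746 3.24
vertex -0.048 0.054 4.635
endloop
endfacet
facet normal 0.045 0.606 -0.794
outer loop
vertex -0.136 1.746 3.24
vertex 0.048 1.346 2.945
vertex -0.434 1.535 3.062
endloop
endfacet
facet normal -0.671 0.451 0.589
outer loop
vertex -0.136 1.746 3.24
vertex -0.434 1.535 3.062
vertex -0.048 0.054 4.635
endloop
endfacet
facet normal 0.045 0.607 -0.794
outer loop
vertex -0.434 1.535 3.062
vertex 0.048 1.346 2.945
vertex -0.449 1.213 2.815
endloop
endfacet
facet normal -0.983 -0.081 0.165
outer loop
vertex -0.434 1.535 3.062
vertex -0.449 1.213 2.815
vertex -0.048 0.054 4.635
endloop
endfacet
facet normal 0.045 0.607 -0.793
outer loop
vertex -0.449 1.213 2.815
vertex 0.048 1.346 2.945
vertex -0.173 0.969 2.644
endloop
endfacet
facet normal -0.724 -0.643 -0.250
outer loop
vertex -0.449 1.213 2.815
vertex -0.173 0.969 2.644
vertex -0.048 0.054 4.635
endloop
endfacet
facet normal 0.044 0.607 -0.793
outer loop
vertex -0.173 0.969 2.644
vertex 0.048 1.346 2.945
vertex 0.232 0.946 2.649
endloop
endfacet
facet normal -0.046 -0.909 -0.415
outer loop
vertex -0.173 0.969 2.644
vertex 0.232 0.946 2.649
vertex -0.048 0.054 4.635
endloop
endfacet
facet normal 0.044 0.607 -0.793
outer loop
vertex 0.232 0.946 2.649
vertex 0.048 1.346 2.945
vertex 0.529 1.157 2.827
endloop
endfacet
facet normal 0.652 -0.722 -0.232
outer loop
vertex 0.232 0.946 2.649
vertex 0.529 1.157 2.827
vertex -0.048 0.054 4.635
endloop
endfacet
facet normal 0.609 -0.221 -0.762
outer loop
vertex -2.025 2.185 -3.818
vertex -2.572 2.056 -4.218
vertex -2.307 2.692 -4.191
endloop
endfacet
facet normal 0.419 0.678 0.604
outer loop
vertex -2.025 2.185 -3.818
vertex -2.307 2.692 -4.191
vertex -3.528 2.404 -3.022
endloop
endfacet
facet normal 0.609 -0.221 -0.762
outer loop
vertex -2.307 2.692 -4.191
vertex -2.572 2.056 -4.218
vertex -2.854 2.564 -4.591
endloop
endfacet
facet normal -0.229 0.974 0.001
outer loop
vertex -2.307 2.692 -4.191
vertex -2.854 2.564 -4.591
vertex -3.528 2.404 -3.022
endloop
endfacet
facet normal 0.608 -0.222 -0.762
outer loop
vertex -2.854 2.564 -4.591
vertex -2.572 2.056 -4.218
vertex -3.12 1.927 -4.618
endloop
endfacet
facet normal -0.865 0.375 -0.333
outer loop
vertex -2.854 2.564 -4.591
vertex -3.12 1.927 -4.618
vertex -3.528 2.404 -3.022
endloop
endfacet
facet normal 0.608 -0.222 -0.762
outer loop
vertex -3.12 1.927 -4.618
vertex -2.572 2.056 -4.218
vertex -2.838 1.42 -4.245
endloop
endfacet
facet normal -0.852 -0.520 -0.062
outer loop
vertex -3.12 1.927 -4.618
vertex -2.838 1.42 -4.245
vertex -3.528 2.404 -3.022
endloop
endfacet
facet normal 0.608 -0.222 -0.762
outer loop
vertex -2.838 1.42 -4.245
vertex -2.572 2.056 -4.218
vertex -2.29 1.548 -3.845
endloop
endfacet
facet normal -0.204 -0.816 0.541
outer loop
vertex -2.838 1.42 -4.245
vertex -2.29 1.548 -3.845
vertex -3.528 2.404 -3.022
endloop
endfacet
facet normal 0.609 -0.221 -0.762
outer loop
vertex -2.29 1.548 -3.845
vertex -2.572 2.056 -4.218
vertex -2.025 2.185 -3.818
endloop
endfacet
facet normal 0.432 -0.217 0.875
outer loop
vertex -2.29 1.548 -3.845
vertex -2.025 2.185 -3.818
vertex -3.528 2.404 -3.022
endloop
endfacet
facet normal -0.427 0.474 -0.770
outer loop
vertex -4.523 0.832 0.452
vertex -3.821 2.677 1.199
vertex -3.656 0.724 -0.095
endloop
endfacet
facet normal -0.332 -0.874 -0.354
outer loop
vertex -3.259 0.283 0.621
vertex -4.523 0.832 0.452
vertex -3.656 0.724 -0.095
endloop
endfacet
facet normal -0.427 0.474 -0.770
outer loop
vertex -3.656 0.724 -0.095
vertex -3.821 2.677 1.199
vertex -2.954 2.569 0.652
endloop
endfacet
facet normal 0.841 -0.105 -0.531
outer loop
vertex -2.954 2.569 0.652
vertex -3.259 0.283 0.621
vertex -3.656 0.724 -0.095
endloop
endfacet
facet normal -0.841 0.105 0.531
outer loop
vertex -4.523 0.832 0.452
vertex -3.424 2.236 1.915
vertex -3.821 2.677 1.199
endloop
endfacet
facet normal -0.332 -0.874 -0.354
outer loop
vertex -4.126 0.391 1.168
vertex -4.523 0.832 0.452
vertex -3.259 0.283 0.621
endloop
endfacet
facet normal -0.841 0.105 0.531
outer loop
vertex -4.126 0.391 1.168
vertex -3.424 2.236 1.915
vertex -4.523 0.832 0.452
endloop
endfacet
facet normal 0.332 0.874 0.354
outer loop
vertex -3.821 2.677 1.199
vertex -3.424 2.236 1.915
vertex -2.954 2.569 0.652
endloop
endfacet
facet normal 0.841 -0.105 -0.531
outer loop
vertex -2.557 2.128 1.368
vertex -3.259 0.283 0.621
vertex -2.954 2.569 0.652
endloop
endfacet
facet normal 0.332 0.874 0.354
outer loop
vertex -2.954 2.569 0.652
vertex -3.424 2.236 1.915
vertex -2.557 2.128 1.368
endloop
endfacet
facet normal 0.427 -0.474 0.770
outer loop
vertex -2.557 2.128 1.368
vertex -4.126 0.391 1.168
vertex -3.259 0.283 0.621
endloop
endfacet
facet normal 0.427 -0.474 0.770
outer loop
vertex -3.424 2.236 1.915
vertex -4.126 0.391 1.168
vertex -2.557 2.128 1.368
endloop
endfacet

endsolid
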